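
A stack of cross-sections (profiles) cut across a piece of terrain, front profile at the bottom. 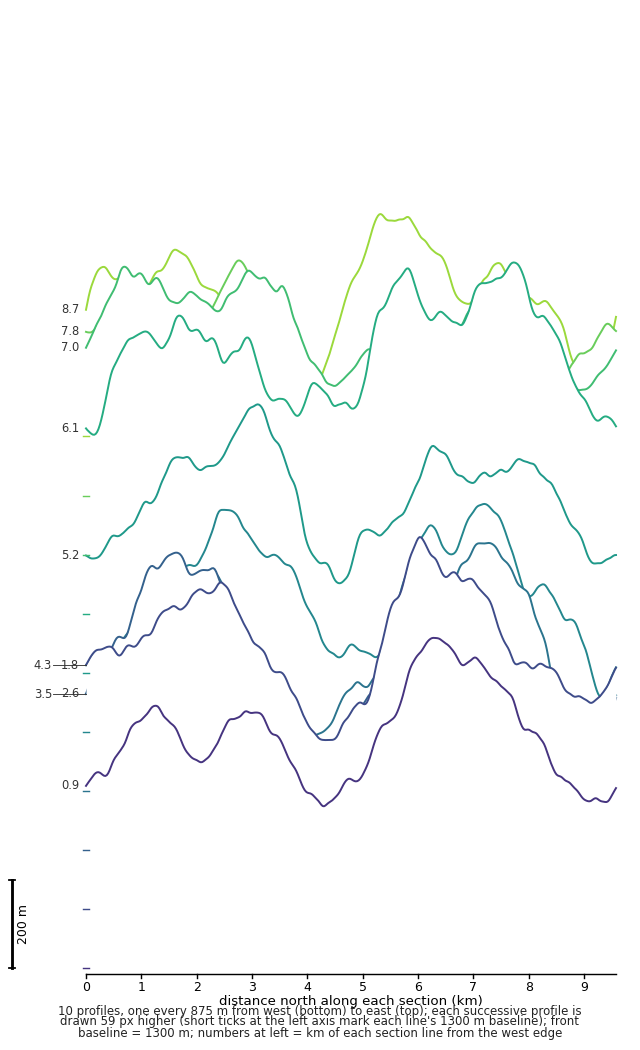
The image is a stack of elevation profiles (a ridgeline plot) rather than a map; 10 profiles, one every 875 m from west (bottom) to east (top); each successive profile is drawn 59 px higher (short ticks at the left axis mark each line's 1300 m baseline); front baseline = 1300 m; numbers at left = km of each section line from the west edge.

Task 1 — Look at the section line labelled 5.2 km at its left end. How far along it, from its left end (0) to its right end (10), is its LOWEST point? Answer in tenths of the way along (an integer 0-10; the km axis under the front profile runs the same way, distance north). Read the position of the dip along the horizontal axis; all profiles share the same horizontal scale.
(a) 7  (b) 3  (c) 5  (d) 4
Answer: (c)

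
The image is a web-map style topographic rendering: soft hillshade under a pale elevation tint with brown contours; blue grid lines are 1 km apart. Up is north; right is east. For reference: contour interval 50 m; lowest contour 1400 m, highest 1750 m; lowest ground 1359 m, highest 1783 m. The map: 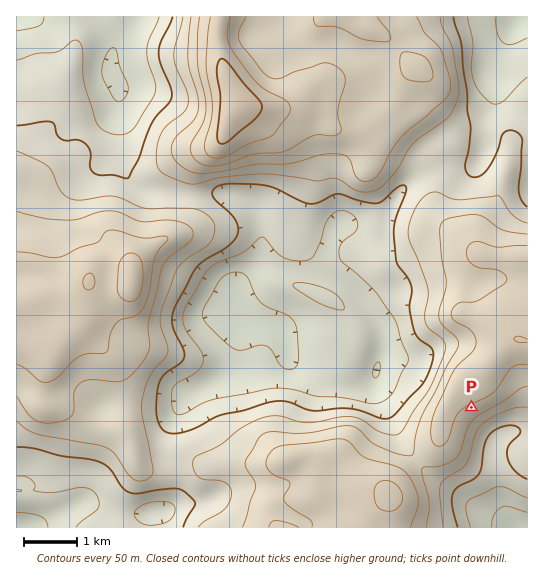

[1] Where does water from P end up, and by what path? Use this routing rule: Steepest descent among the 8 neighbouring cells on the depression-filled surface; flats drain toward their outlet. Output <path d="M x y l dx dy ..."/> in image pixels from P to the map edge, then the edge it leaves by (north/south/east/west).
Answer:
<path d="M471 407l26 26 0 8-4 8 0 14 1 2 0 26 7 15 9 12 5 9"/>
exit: south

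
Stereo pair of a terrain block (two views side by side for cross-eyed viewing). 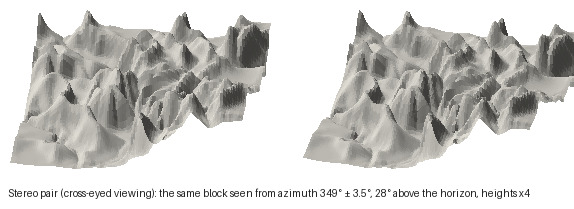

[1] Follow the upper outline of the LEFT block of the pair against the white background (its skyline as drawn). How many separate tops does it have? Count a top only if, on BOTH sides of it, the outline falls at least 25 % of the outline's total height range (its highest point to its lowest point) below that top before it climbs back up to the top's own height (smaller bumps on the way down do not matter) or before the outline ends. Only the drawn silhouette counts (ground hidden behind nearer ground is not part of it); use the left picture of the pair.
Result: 0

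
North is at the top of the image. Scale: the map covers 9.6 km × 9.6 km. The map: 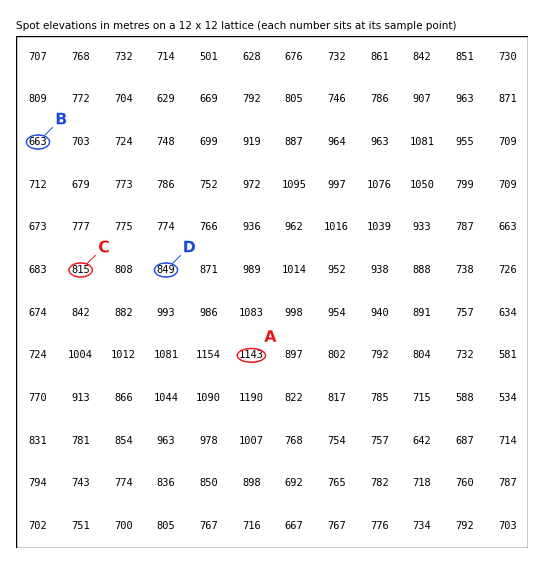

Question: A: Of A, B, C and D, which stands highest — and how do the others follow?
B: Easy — A D C B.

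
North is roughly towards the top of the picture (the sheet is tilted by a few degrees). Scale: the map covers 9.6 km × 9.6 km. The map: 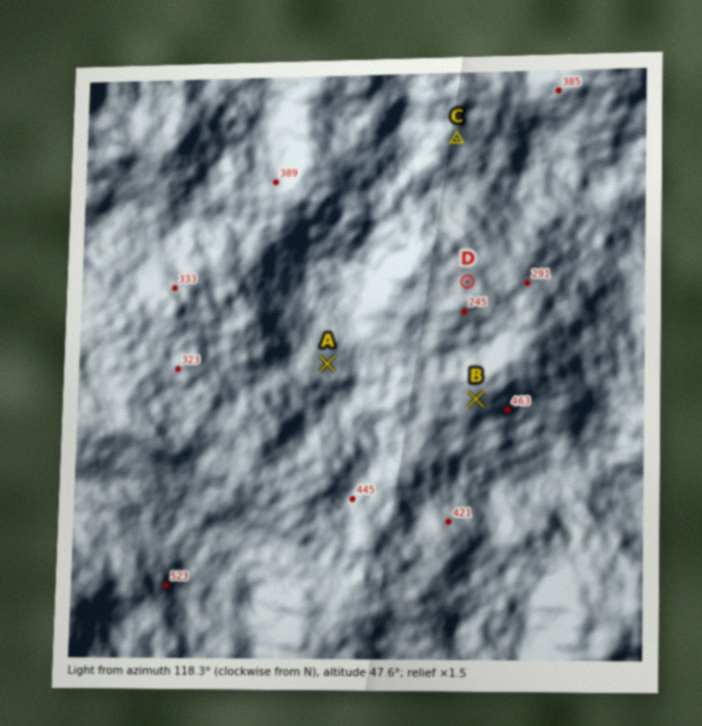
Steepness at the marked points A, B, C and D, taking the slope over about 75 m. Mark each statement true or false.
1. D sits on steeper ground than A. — false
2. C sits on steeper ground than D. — true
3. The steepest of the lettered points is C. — false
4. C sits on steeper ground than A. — true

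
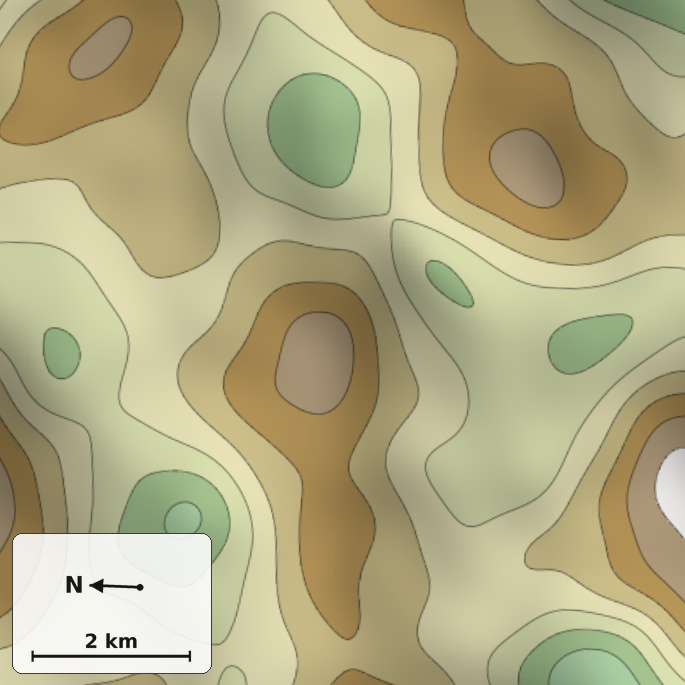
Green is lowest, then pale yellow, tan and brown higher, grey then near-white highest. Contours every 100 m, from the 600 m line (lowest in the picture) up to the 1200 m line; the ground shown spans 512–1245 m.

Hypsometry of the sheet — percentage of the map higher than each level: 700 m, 94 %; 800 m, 72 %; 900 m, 47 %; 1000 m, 22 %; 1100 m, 5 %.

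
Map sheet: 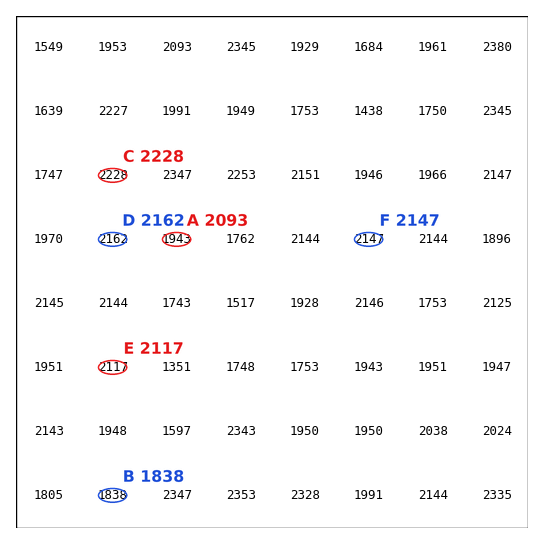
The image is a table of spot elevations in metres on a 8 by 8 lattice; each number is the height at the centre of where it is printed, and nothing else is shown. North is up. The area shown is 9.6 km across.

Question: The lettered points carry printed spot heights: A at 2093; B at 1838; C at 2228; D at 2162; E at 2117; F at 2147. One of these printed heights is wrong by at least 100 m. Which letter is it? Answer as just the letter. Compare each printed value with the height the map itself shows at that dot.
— A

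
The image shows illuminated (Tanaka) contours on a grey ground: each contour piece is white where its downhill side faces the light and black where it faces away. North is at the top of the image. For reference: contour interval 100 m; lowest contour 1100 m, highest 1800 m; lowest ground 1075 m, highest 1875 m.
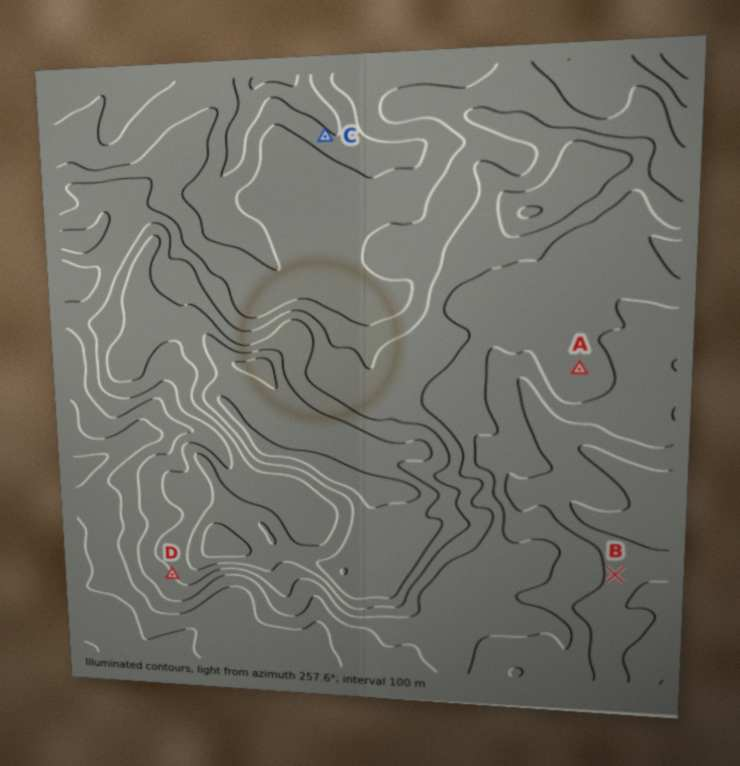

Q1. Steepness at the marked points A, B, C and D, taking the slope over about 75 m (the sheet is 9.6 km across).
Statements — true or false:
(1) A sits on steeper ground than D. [false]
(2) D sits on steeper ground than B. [true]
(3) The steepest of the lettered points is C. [true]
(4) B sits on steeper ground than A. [true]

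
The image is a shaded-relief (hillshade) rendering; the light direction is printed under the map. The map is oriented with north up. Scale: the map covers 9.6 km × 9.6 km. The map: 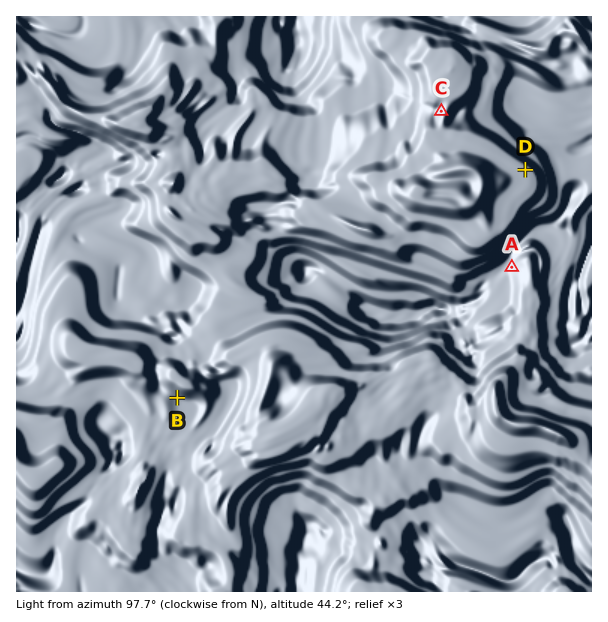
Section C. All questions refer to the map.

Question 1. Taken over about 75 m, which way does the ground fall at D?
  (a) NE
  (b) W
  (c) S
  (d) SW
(d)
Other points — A E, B N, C E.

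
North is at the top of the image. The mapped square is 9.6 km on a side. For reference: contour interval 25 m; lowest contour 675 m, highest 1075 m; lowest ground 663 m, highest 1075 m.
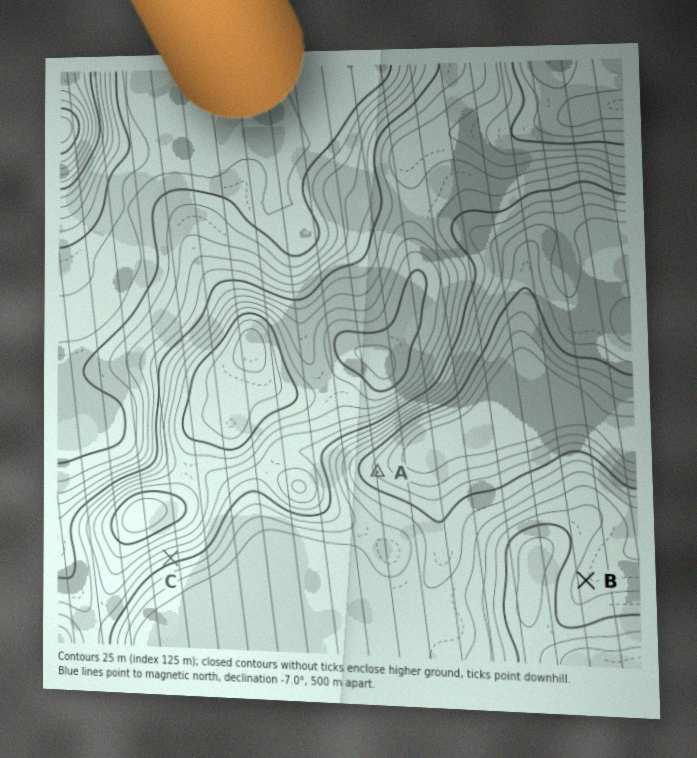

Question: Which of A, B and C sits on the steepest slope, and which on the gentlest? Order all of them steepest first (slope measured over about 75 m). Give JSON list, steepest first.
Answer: ["C", "A", "B"]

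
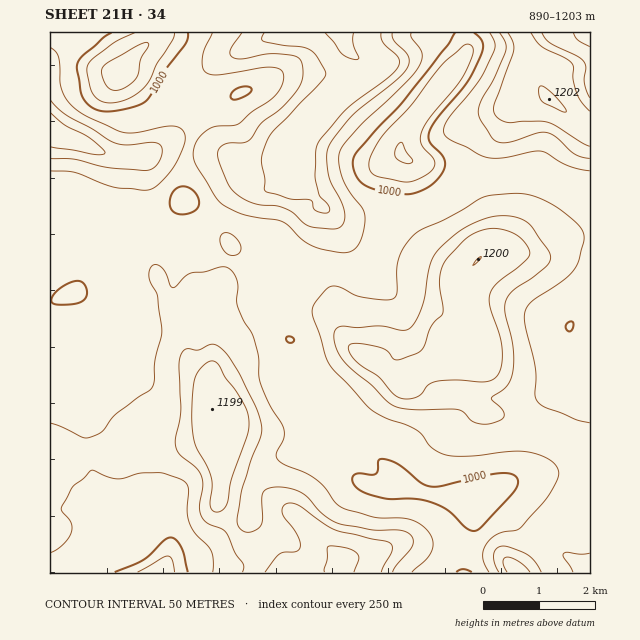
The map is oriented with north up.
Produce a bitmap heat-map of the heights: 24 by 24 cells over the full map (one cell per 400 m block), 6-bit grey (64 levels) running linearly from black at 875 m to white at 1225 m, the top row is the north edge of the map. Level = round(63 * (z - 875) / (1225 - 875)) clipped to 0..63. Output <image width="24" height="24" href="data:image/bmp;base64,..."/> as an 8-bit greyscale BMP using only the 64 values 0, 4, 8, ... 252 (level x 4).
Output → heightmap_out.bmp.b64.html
<image width="24" height="24" href="data:image/bmp;base64,Qk12BgAAAAAAADYEAAAoAAAAGAAAABgAAAABAAgAAAAAAEACAAATCwAAEwsAAAABAAAAAAAAAAAAAAEBAQACAgIAAwMDAAQEBAAFBQUABgYGAAcHBwAICAgACQkJAAoKCgALCwsADAwMAA0NDQAODg4ADw8PABAQEAAREREAEhISABMTEwAUFBQAFRUVABYWFgAXFxcAGBgYABkZGQAaGhoAGxsbABwcHAAdHR0AHh4eAB8fHwAgICAAISEhACIiIgAjIyMAJCQkACUlJQAmJiYAJycnACgoKAApKSkAKioqACsrKwAsLCwALS0tAC4uLgAvLy8AMDAwADExMQAyMjIAMzMzADQ0NAA1NTUANjY2ADc3NwA4ODgAOTk5ADo6OgA7OzsAPDw8AD09PQA+Pj4APz8/AEBAQABBQUEAQkJCAENDQwBEREQARUVFAEZGRgBHR0cASEhIAElJSQBKSkoAS0tLAExMTABNTU0ATk5OAE9PTwBQUFAAUVFRAFJSUgBTU1MAVFRUAFVVVQBWVlYAV1dXAFhYWABZWVkAWlpaAFtbWwBcXFwAXV1dAF5eXgBfX18AYGBgAGFhYQBiYmIAY2NjAGRkZABlZWUAZmZmAGdnZwBoaGgAaWlpAGpqagBra2sAbGxsAG1tbQBubm4Ab29vAHBwcABxcXEAcnJyAHNzcwB0dHQAdXV1AHZ2dgB3d3cAeHh4AHl5eQB6enoAe3t7AHx8fAB9fX0Afn5+AH9/fwCAgIAAgYGBAIKCggCDg4MAhISEAIWFhQCGhoYAh4eHAIiIiACJiYkAioqKAIuLiwCMjIwAjY2NAI6OjgCPj48AkJCQAJGRkQCSkpIAk5OTAJSUlACVlZUAlpaWAJeXlwCYmJgAmZmZAJqamgCbm5sAnJycAJ2dnQCenp4An5+fAKCgoAChoaEAoqKiAKOjowCkpKQApaWlAKampgCnp6cAqKioAKmpqQCqqqoAq6urAKysrACtra0Arq6uAK+vrwCwsLAAsbGxALKysgCzs7MAtLS0ALW1tQC2trYAt7e3ALi4uAC5ubkAurq6ALu7uwC8vLwAvb29AL6+vgC/v78AwMDAAMHBwQDCwsIAw8PDAMTExADFxcUAxsbGAMfHxwDIyMgAycnJAMrKygDLy8sAzMzMAM3NzQDOzs4Az8/PANDQ0ADR0dEA0tLSANPT0wDU1NQA1dXVANbW1gDX19cA2NjYANnZ2QDa2toA29vbANzc3ADd3d0A3t7eAN/f3wDg4OAA4eHhAOLi4gDj4+MA5OTkAOXl5QDm5uYA5+fnAOjo6ADp6ekA6urqAOvr6wDs7OwA7e3tAO7u7gDv7+8A8PDwAPHx8QDy8vIA8/PzAPT09AD19fUA9vb2APf39wD4+PgA+fn5APr6+gD7+/sA/Pz8AP39/QD+/v4A////AHx4dGREPGyEoLjU4Ozo2KSAdGiQxKSEfIB8eHhwXHyQpKi43ODQwLCMdGh8jIiEiIB8eHh4cJC4oKTIzJyIgHx0ZFRcdICIjIR8fHx4eJTMqKSwmHxsWFhYVFBMXHiAjIyAgICAhKDUtJSEfHBgWFRsdGxkZHSAjIyAgIiInMTkyJB8eHBoZHB8gISEhISIiIB8gISMnNDo1Jx8dHB4eHyElJygnJSMgHh8fICElNDkyIxsaHR8jKywqKSklIR8eGx4fHyAmMjUqHxsdHiMuNDMxMTAoIB0aGx4eHx8lLC4kHxsdIjAzMjM2ODYqIBoYHB4eHx8iJSUhHhgcJi0tKy80NjYoHhgXGBsdHh8hJCMgHh4fIyMjIyoyNjMlHhkXFxccHh8gIyIfHx0eICAfICczOTMpIh4bHRkcHh8fHyAfHhkcHx8fICUyOjgzLCQfHhsdHx8eHx8fHRwfISAfHyIqNTk2LiQgHx4fHx4aHB8fHyEpKyMfHh8hJy0sJyIfHR4fHx4WFiAmKy4xLiEcGhseHyEiIR8eHiAiIyMcHSUvMjczKBkQDA8ZHx4dHRsdKy0vLSwiICguMjg1JhgLBQkYHyAgHyEoNC8mISIhHyIkLTY3LSAUBw4eIigtKSw0KR4WFxkcHh0cIy03NisgEwkWIy40Njk2IBQHBxMdHh0YGyMvNjcvIRAJGSk3OjkuHxIFAwsZHyIjISMsNTk5Lx0NDiEzOjcsHxsRCQYQHCMrLzI1Ojo1KB8YEBwwNCghA=="/>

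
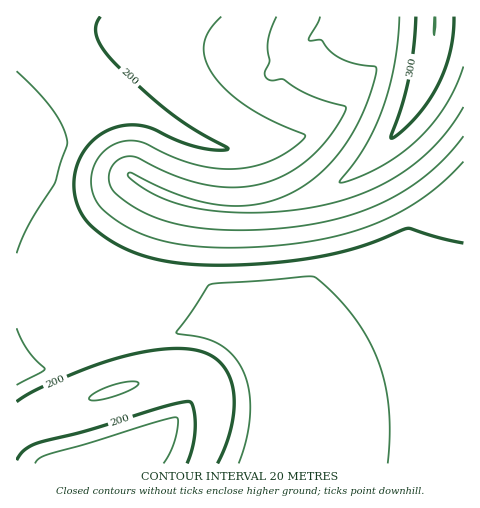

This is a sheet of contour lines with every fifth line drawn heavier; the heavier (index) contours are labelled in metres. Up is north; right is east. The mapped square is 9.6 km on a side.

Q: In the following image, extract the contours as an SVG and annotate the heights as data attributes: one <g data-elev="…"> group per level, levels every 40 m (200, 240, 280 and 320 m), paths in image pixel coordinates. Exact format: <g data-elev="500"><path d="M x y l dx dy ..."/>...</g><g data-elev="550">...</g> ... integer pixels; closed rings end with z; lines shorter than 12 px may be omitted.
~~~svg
<g data-elev="200"><path d="M218 463l8-17 5-20 3-19-1-16-3-14-7-12-9-8-13-6-15-2-19 0-22 3-25 5-32 11-39 16-20 9-12 9"/><path d="M17 460l8-10 13-7 49-12 79-25 22-5 3 2 2 4 2 19-2 19-6 18"/><path d="M100 17l-4 9 1 10 6 13 12 14 32 31 25 21 24 16 32 17-3 2-8 0-21-3-19-7-25-12-15-3-21 2-19 10-10 10-8 14-5 15 0 17 4 14 7 13 11 10 15 11 21 11 25 7 28 5 32 1 55-2 51-7 40-10 44-18 33 10 23 5"/></g><g data-elev="240"><path d="M276 17l-8 23 0 9 2 12-5 10 1 6 5 3 13-1 24 15 36 12 2 2-9 17-16 22-18 17-20 12-21 8-24 3-22-1-22-4-27-10-30-15-12 0-10 5-6 11 1 12 6 9 16 12 17 9 19 7 22 5 27 3 31 0 31-2 30-3 25-5 23-7 21-8 20-11 19-12 17-14 16-15 13-17"/></g><g data-elev="280"><path d="M399 17l-5 47-11 45-18 37-25 37 15-4 24-12 20-12 18-15 15-16 13-18 11-19 7-21"/></g><g data-elev="320"><path d="M434 17l0 18 1-18z"/></g>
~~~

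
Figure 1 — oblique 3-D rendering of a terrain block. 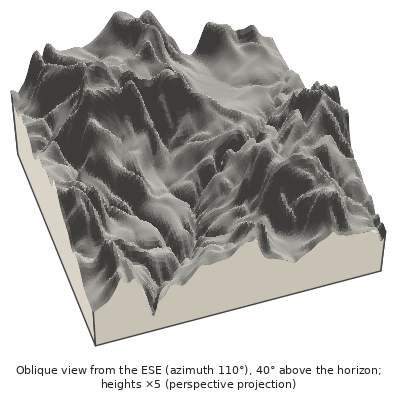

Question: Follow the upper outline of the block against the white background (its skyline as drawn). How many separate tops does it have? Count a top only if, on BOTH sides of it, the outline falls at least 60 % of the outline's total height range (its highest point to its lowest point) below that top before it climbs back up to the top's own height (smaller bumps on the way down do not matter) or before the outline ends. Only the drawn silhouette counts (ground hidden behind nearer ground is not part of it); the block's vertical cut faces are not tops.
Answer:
0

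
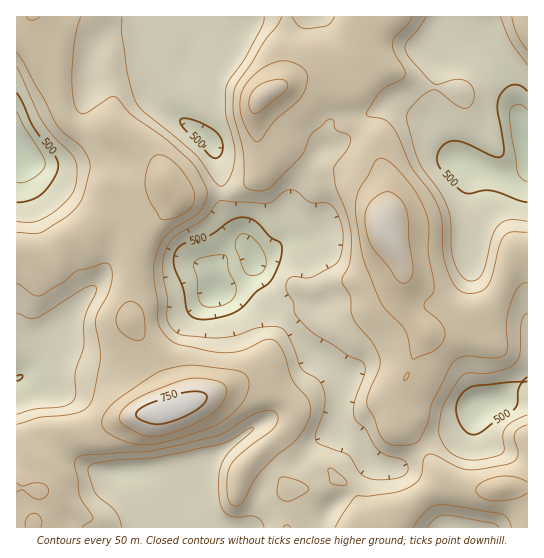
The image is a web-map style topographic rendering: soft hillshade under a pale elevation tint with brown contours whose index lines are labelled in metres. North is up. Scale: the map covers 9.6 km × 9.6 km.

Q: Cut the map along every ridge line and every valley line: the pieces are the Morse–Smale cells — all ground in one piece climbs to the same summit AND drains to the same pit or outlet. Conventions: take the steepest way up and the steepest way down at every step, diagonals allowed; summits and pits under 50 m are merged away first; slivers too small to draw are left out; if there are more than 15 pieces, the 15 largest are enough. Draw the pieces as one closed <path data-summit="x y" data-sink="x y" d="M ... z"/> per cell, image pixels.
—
<path data-summit="383 227" data-sink="215 290" d="M351 119l-16 2-6 4-5 20-17 25-16 32-4 32-3 5-15 13-14 6 0 7-6 9 0 8 19 24 25 23 14 18 8 9 15 8 14 14-7 40 0 13 22 12 12 21 26 4 24-19-20-26-4-10 3-24 11-20 6-20 11-15-23-29-2-43-7-15-13-20 4-14 0-32-8-23-3-16z"/><path data-summit="171 409" data-sink="215 290" d="M221 193l-43 3-2 6-36 36-5 12-4 44 0 27 26 38 18 49 60-23 20 0 8 3 12 5 14 12 4 8-2 12-34 29 17 14 5-4 19-3 23-22 16-12 7-49-14-14-16-9-21-26-25-23-17-21-2-11 6-9 0-7-7-13-20-24-5-12z"/><path data-summit="171 409" data-sink="18 378" d="M125 217l-20 2-19 14-20 7-11 12-8 3-13 0-7-4-11 0 1 237 20 3 3-2 4-24 15-32 34 0 29-14 21-6 18-1 14-5-18-48-26-38 0-27 4-44 5-12 12-13z"/><path data-summit="171 409" data-sink="122 473" d="M255 385l-20 0-10 3-54 21-28 4-25 7-25 13-34 0-16 36-2 14-6 24-2 20 216 1 4-9 6-26 8-18 6-8-16-13 20-15 16-20-1-10-9-10z"/><path data-summit="383 227" data-sink="527 142" d="M401 104l-12 0-18 9-19 6 24 23 3 16 8 23 0 32-4 14 13 20 7 15 2 43 22 28 26-14 21-3 19-12 8-14 11-35 16-5 0-83-13 6-12 2-17-4-27-11-7-6-16-23-13-12z"/><path data-summit="171 409" data-sink="18 146" d="M30 16l-14 1 0 233 11 1 7 4 13 0 8-3 11-12 20-7 23-16 16 0 22 7 7-1 22-21 1-4-18-35-18-19-28-16-14 3-17 0-9-4-6-6-7-18-7-40-2-5-13-9-6-8-3-8z"/><path data-summit="262 95" data-sink="215 290" d="M361 16l-74 1-6 66-22 16-4 11 1 24 7 21-2 16-7 9-12 8-21 6 2 15 5 12 20 24 6 12 15-5 15-13 3-5 4-32 16-32 16-23 6-22 6-4 17-3-4-35-9-10-11-6 25-10 7-7z"/><path data-summit="383 227" data-sink="479 403" d="M527 251l-15 4-11 35-8 14-19 12-21 3-24 13-12 17-6 20-11 20-3 26 4 8 21 25 9-7 31-13 11-11 6-14 18-3 18-15 13-6z"/><path data-summit="171 409" data-sink="211 143" d="M187 16l-94 1 15 25 3 11-2 17 4 28-1 27 3 4 26 15 14 14 22 38 44-3 0-15-8-32-8-10-22-17 0-9 5-20-1-33 8-22z"/><path data-summit="262 95" data-sink="211 143" d="M286 16l-98 1 7 18-8 22 1 33-5 20 0 9 22 17 8 10 7 24 2 23 7 0 13-5 12-8 7-9 2-16-7-21-1-24 4-11 6-6 12-5 6-9z"/><path data-summit="499 489" data-sink="215 290" d="M337 428l-16 11-23 22-19 3-4 3 13 20-1 41 95 0 13-15 30-20 19-10-22-35-25 20-18-1-10-5-10-19-18-8z"/><path data-summit="262 95" data-sink="527 142" d="M449 16l-88 1-1 33-7 7-25 10 11 6 9 10 5 36 18-6 18-9 12 0 22 15 21 22-9-19 0-32 5-31 6-8 21-10-14-10z"/><path data-summit="171 409" data-sink="527 142" d="M467 41l-13 4-13 10-6 35 0 32 2 8 14 21 7 8 37 14 15 2 9-3 9-6 0-27-7-14-9-35-13-23-18-18z"/><path data-summit="499 489" data-sink="479 403" d="M527 380l-12 5-18 15-18 3-6 14-11 11-25 11-14 8 22 36 22 6 30 0 10-2 21-1z"/><path data-summit="171 409" data-sink="215 290" d="M93 16l-62 0-2 6 0 11 4 10 5 6 8 4 7 10 10 50 10 14 9 4 17 0 14-4 0-29-4-28 2-17-3-11z"/>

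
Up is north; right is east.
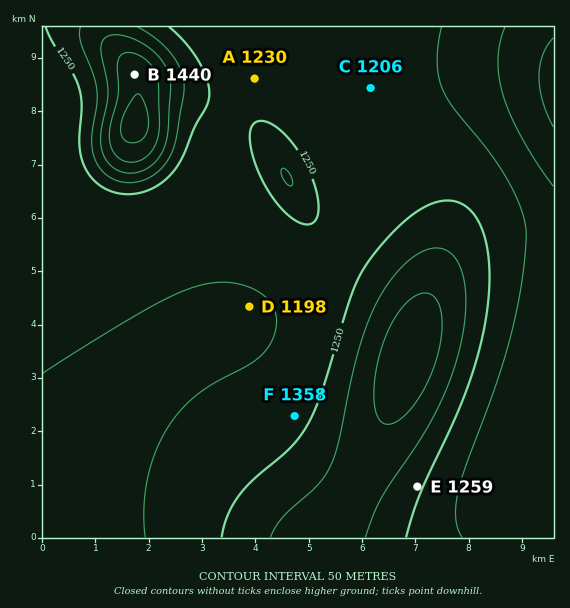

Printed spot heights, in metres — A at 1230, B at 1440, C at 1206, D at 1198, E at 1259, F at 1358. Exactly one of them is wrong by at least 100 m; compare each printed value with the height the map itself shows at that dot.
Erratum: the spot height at F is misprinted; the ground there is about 1233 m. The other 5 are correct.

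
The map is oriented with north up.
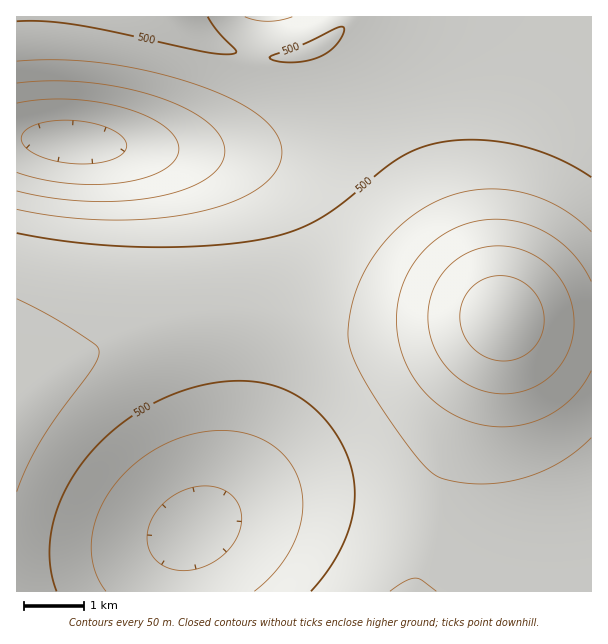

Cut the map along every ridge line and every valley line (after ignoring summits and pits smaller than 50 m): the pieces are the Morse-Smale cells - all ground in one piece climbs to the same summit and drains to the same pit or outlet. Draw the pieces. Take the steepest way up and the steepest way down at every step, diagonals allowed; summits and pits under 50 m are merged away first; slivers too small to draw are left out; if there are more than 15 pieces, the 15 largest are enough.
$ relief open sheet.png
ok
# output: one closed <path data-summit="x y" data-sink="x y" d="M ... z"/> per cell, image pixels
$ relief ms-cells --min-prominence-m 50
<path data-summit="503 318" data-sink="74 143" d="M591 16l-241 0-1 5-26 23-26 11-18 3-27-2-30-8-24-14-19-18-162 0-1 386 25-20 34-22 45-22 53-14 51-6 28 0 38 2 46 8 38 2 127-12-1 9-7 23-45 120-15 69-9 30-10 22 177 1z"/><path data-summit="503 318" data-sink="194 528" d="M501 318l-127 12-38-2-34-6-50-4-48 1-57 11-42 14-30 16-34 22-25 22 0 187 397 1 14-32 21-90 45-120 7-23z"/><path data-summit="503 318" data-sink="269 17" d="M348 16l-168 1 18 17 24 14 30 8 27 2 18-3 26-11 26-23z"/>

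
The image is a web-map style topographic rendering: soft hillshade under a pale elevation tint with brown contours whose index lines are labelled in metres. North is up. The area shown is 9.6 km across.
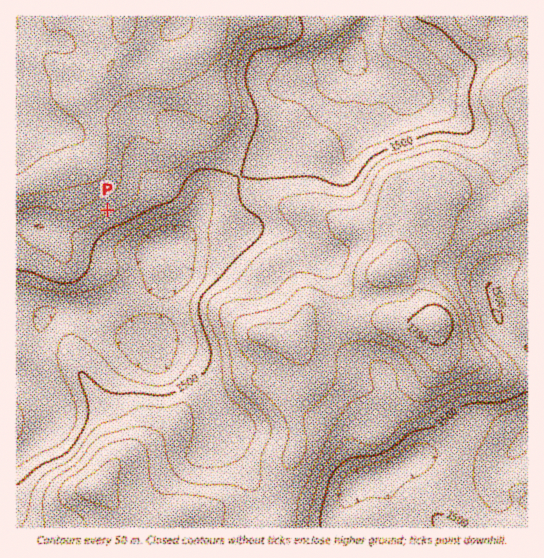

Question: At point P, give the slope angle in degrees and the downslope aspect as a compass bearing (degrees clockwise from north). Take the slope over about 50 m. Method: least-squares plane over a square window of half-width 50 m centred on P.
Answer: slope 9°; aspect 158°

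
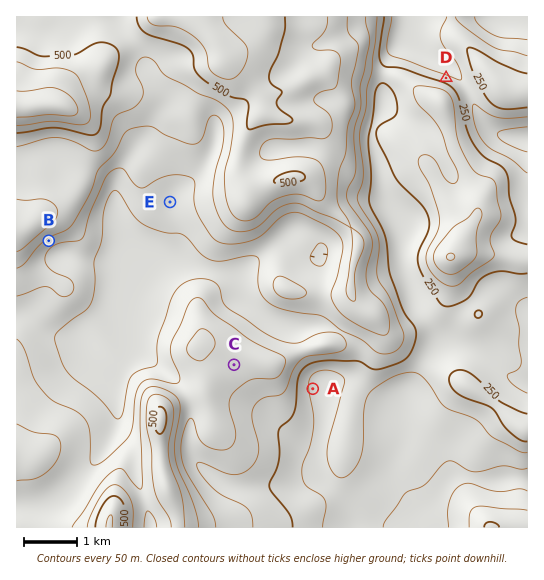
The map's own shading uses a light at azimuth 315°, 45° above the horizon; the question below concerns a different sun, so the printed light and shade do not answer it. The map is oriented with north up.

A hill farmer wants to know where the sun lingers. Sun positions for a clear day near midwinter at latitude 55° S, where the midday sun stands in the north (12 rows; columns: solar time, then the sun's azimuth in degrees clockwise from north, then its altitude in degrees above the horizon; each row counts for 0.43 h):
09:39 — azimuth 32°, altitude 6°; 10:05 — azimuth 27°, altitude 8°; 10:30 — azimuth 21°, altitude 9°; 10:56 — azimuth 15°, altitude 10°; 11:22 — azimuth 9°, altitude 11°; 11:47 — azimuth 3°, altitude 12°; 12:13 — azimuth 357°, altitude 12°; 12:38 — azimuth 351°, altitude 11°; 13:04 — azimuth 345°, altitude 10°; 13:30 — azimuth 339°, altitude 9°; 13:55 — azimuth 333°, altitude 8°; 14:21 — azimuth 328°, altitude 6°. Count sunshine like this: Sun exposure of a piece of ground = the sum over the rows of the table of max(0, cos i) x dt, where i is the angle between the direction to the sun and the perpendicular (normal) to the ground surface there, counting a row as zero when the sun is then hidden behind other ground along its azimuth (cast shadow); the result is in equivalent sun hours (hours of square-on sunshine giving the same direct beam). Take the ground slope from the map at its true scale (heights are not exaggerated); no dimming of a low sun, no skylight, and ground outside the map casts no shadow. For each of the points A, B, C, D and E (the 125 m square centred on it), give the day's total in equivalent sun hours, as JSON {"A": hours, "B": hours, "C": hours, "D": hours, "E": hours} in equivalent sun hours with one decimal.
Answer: {"A": 0.4, "B": 0.0, "C": 0.7, "D": 2.1, "E": 0.7}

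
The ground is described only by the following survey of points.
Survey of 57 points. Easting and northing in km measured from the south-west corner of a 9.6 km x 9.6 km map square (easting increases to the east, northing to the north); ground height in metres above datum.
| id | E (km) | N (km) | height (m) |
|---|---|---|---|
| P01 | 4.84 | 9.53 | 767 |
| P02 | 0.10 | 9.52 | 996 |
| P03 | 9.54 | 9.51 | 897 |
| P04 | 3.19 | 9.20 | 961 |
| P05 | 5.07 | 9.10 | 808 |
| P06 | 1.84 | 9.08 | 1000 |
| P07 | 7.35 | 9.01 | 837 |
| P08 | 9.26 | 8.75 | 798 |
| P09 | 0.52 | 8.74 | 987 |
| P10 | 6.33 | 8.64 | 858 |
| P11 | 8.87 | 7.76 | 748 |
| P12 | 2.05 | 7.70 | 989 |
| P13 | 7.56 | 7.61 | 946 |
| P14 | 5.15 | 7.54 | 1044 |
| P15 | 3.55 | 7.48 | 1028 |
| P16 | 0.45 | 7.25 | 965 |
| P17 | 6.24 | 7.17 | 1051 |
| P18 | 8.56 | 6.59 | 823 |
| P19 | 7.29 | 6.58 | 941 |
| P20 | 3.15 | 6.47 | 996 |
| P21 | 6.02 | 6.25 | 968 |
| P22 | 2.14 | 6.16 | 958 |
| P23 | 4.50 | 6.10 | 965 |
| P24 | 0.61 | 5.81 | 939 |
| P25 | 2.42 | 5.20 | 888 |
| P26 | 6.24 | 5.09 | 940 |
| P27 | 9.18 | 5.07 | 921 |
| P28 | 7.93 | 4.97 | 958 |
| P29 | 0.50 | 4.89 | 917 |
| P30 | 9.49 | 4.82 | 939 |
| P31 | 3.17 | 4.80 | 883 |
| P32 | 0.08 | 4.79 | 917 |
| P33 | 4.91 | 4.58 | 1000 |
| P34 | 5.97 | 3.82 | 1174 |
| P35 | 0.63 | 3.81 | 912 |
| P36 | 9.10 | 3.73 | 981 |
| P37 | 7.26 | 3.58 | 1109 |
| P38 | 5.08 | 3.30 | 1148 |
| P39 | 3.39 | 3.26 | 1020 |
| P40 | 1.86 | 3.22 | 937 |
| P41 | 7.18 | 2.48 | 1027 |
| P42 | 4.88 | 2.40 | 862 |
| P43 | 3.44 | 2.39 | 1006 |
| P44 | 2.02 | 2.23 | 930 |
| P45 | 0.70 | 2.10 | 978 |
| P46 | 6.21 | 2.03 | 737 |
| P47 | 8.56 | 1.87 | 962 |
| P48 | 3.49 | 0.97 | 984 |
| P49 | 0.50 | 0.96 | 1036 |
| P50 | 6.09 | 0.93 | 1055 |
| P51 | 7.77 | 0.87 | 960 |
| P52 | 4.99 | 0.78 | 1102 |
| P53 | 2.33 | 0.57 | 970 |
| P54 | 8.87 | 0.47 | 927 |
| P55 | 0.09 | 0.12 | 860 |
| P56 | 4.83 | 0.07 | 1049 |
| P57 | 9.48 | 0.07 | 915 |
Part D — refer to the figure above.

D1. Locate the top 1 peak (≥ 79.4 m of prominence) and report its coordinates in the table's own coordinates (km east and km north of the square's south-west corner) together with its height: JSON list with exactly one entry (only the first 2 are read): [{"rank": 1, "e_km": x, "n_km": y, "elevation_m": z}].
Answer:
[{"rank": 1, "e_km": 5.89, "n_km": 3.66, "elevation_m": 1177}]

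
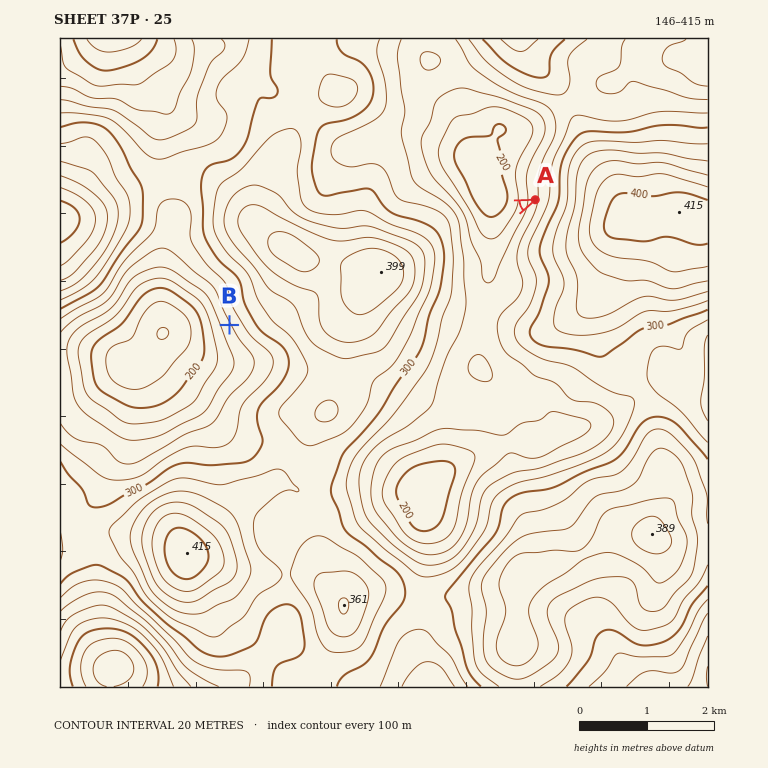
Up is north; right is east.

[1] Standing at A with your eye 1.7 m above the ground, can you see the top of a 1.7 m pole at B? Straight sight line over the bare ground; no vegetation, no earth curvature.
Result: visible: false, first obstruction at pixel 461 230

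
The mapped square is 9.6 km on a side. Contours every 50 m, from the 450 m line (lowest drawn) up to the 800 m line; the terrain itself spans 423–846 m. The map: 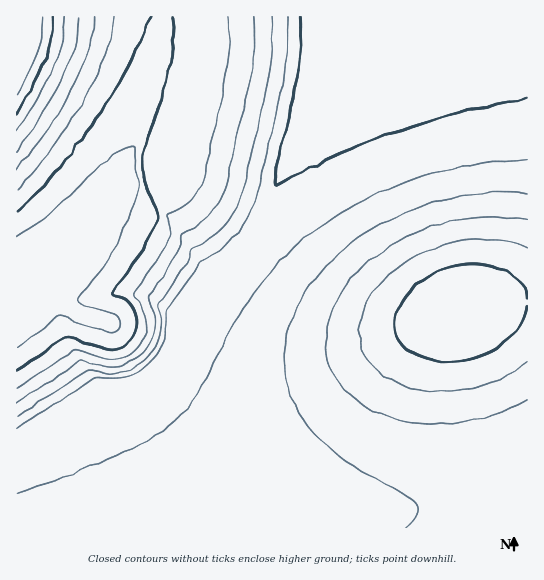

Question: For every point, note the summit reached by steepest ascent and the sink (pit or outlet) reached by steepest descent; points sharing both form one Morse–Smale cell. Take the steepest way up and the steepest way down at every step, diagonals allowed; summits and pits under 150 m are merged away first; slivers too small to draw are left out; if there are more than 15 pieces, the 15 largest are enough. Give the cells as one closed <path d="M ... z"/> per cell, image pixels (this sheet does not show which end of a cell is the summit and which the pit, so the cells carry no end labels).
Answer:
<path d="M527 16l-210 1-4 44-8 36-33 104-9 18-12 18-18 18-28 18-30 41 0 12-4 17-7 14-14 15-23 12-16 3-13-2-82 52 1 91 511-1z"/><path d="M317 16l-152 1 2 20-6 34-12 38-25 61-24 39-25 33-24 23-35 26 1 145 81-51 13 2 16-3 23-12 14-15 7-14 4-17 0-12 30-41 28-18 22-24 17-30 31-95 10-45z"/><path d="M165 16l-149 1 1 274 34-26 24-23 25-33 24-39 25-61 12-38 6-34z"/>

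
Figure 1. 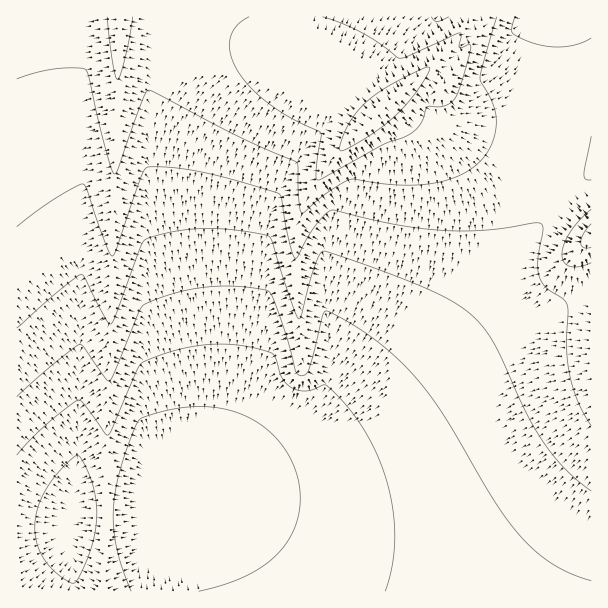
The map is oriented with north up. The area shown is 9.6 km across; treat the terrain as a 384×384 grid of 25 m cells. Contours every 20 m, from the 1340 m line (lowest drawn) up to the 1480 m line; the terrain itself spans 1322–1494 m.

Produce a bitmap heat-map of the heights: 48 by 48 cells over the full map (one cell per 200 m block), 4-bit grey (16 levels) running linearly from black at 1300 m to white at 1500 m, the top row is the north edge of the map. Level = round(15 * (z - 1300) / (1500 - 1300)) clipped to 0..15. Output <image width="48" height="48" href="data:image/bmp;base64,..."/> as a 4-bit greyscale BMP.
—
<image width="48" height="48" href="data:image/bmp;base64,Qk32BAAAAAAAAHYAAAAoAAAAMAAAADAAAAABAAQAAAAAAIAEAAATCwAAEwsAABAAAAAAAAAAAAAAABEREQAiIiIAMzMzAERERABVVVUAZmZmAHd3dwCIiIgAmZmZAKqqqgC7u7sAzMzMAN3d3QDu7u4A////AEQzM0RDMzMzMzMzNEREREVVVVVVZmZmZkMzM0QzIjMzMzMzM0REREVVVVVWZmZmZkMzMzQyIiIiMzMzMzREREVVVVVWZmZmZjMzIzQyIiIiIjMzMzNERERVVVVmZmZmZjMzIjMyIiIiIiMzMzNERERVVVVmZmZmZzMyIjMyIiIiIiIzMzNERERVVVVmZmZmdzMyIjMyIiIiIiIzMzNEREVVVVZmZmZ3dzMzIjMyIiIiIiIjMzNEREVVVVZmZmd3d0MzIzMyIiIiIiIjMzNEREVVVWZmZnd3d0QzMzQyIiIiIiIzMzNEREVVVWZmZnd3eEQzMzQyIiIiIiIzMzNERFVVVmZmZ3d3iERDM0QzIiIiIiMzMzRERFVVVmZmd3d4iFREM0RDIiIiIjMzMzRERFVVZmZmd3eIiVVEREVDMzMzMzMzM0RERVVVZmZnd3iIiVVUREVEMzMzMzMzNEREVVVWZmZ3d3iImWVVRFVUMzMzMzMzREREVVVWZmZ3d4iImWZVVVZURDMzMzNERERFVVVmZmd3d4iJmWZlVVZVREREREREVVVVVVZmZnd3eIiJmXZmVWZlREREREREVmVVVWZmZnd3eIiJmndmZmdlVEREREREVmVVVmZmZ3d3iIiZmnd2Zmd2VVVUREVVZ2ZVZmZmd3d3iIiZmnd3Znd2VVVVVVVVZ3ZmZmZnd3d4iIiZmod3d3d2ZVVVVVVVZ3ZmZmd3d3d4iIiZmYh3d3h3ZmZVVVVWeHZmZ3d3d3iIiIiZmYiHd3iHZmZmZmZmeHZmd3d3d4iIiImZmYiId4iHdmZmZmZmiHd3d3d3iIiIiJmZmYiIiIiId3ZmZmZniId3d3iIiIiIiJmaqoiIiImYd3d3d3d3iYd3iIiIiIiIiZmqu5mIiImYd3d3d3d3mYiIiIiIiJmZmZmqvJmYiJmYh3d3d3d4mZiIiImZmZmZmZmavJmZiJmZiIiIiIiImpmJmZmZmZmZmZmarJmZmZqpiIiIiIiImqmZmZmZmZmZmZmZq5mZmZqpiIiIiIiZmrqZqqqqqqqqmZmZmpmZmZqpmYiJmZmZmruqqqqqqqqqqpmZmamZmZqqmZmZmZmaq8y7u7u7u6qqqqmZmaqZmaq6mZmZmaqqq7zcu7u7u7uqqqqZmaqqmaq6mZmaqqqqu7zdzMzLu7u6qqqZmaqqqqu6qqqqqqq7u8ze7czMy7u7qqqZmaqqqqu7qqqqq7u7zMze7t3MzLu7qqqpmaqqqqu7qqqqu7u8zMzd7u3czLu7qqqpmaqqqqvLqqq7u7zMzN3d3u7dzMu7qqqpmaqqqrvLuru7u8zMzd3d3e7t3cu6qqqZmaqqqrvLu7u7vMzM3d3d3d3u3dy6qqqZmbu6qrzMu7u7zMzN3d3d3c3d3dy6qqmZmbu7u7zMu7u8zMzN3d3d3MzN3cy6qZmZmbu7u7zMu7u8zMzM3d3czMzMzMy6mZmZmbu7u7zMu7vMzMzMzMzMzMy7u8y7qZmZmbu7u7zMy7vMzMzMzMzMzLu7u7u7qZmZmQ=="/>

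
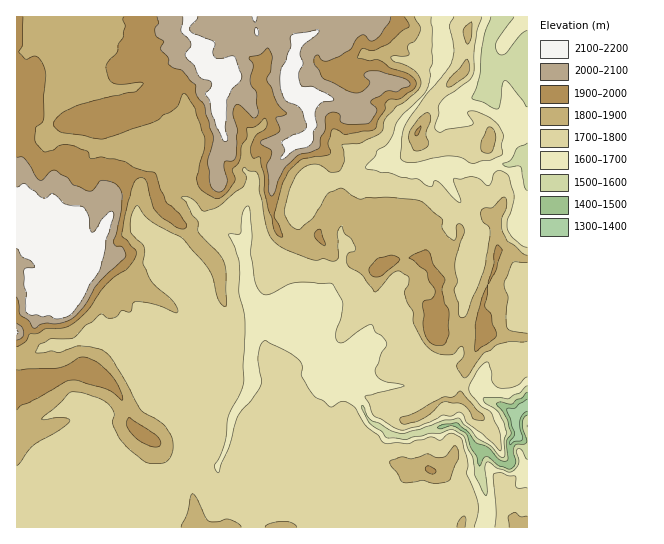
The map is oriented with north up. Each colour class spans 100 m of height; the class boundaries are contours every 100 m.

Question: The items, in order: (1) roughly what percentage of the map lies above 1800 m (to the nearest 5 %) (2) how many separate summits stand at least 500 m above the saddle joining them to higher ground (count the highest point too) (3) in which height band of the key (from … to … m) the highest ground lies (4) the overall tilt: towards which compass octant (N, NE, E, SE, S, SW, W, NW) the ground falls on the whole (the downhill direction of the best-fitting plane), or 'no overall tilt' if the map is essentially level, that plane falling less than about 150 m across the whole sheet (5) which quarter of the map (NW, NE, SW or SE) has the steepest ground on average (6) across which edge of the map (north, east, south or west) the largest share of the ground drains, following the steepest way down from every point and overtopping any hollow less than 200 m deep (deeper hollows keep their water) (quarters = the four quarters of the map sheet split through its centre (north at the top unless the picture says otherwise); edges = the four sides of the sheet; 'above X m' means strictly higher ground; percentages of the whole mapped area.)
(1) About 45 % of the map lies above 1800 m.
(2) Counting only tops that stand 500 m proud, the map has 1 summit.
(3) Between 2100 and 2200 m: that is the band holding the highest ground.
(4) On the whole the ground falls towards the south-east.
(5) The steepest ground, on average, is in the north-east quarter.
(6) Most of the ground drains across the eastern edge.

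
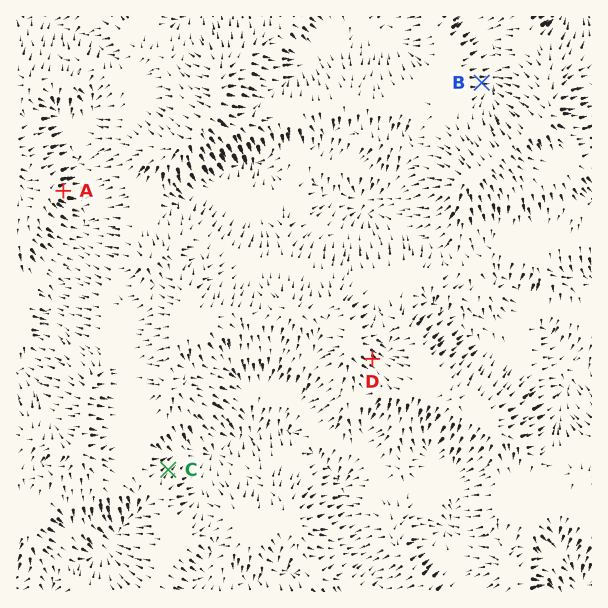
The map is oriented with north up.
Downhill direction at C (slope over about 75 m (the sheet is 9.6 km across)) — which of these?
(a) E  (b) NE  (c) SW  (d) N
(b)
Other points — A E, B E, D SE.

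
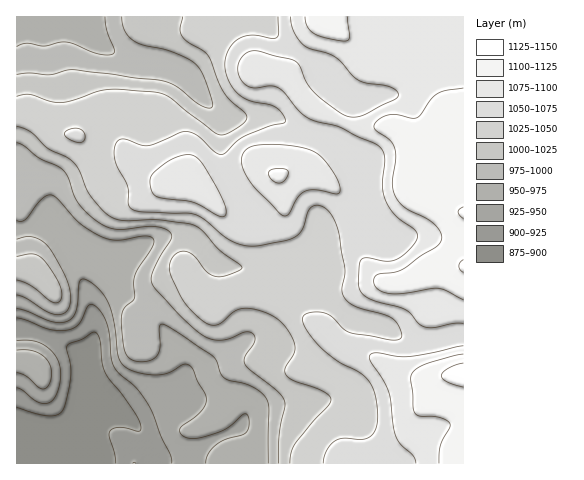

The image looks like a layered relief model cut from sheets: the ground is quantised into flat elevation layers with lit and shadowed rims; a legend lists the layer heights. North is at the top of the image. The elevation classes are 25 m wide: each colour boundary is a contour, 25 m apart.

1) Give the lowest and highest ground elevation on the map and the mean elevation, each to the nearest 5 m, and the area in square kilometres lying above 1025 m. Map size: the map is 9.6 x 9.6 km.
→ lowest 875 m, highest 1135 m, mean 1025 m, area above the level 54.9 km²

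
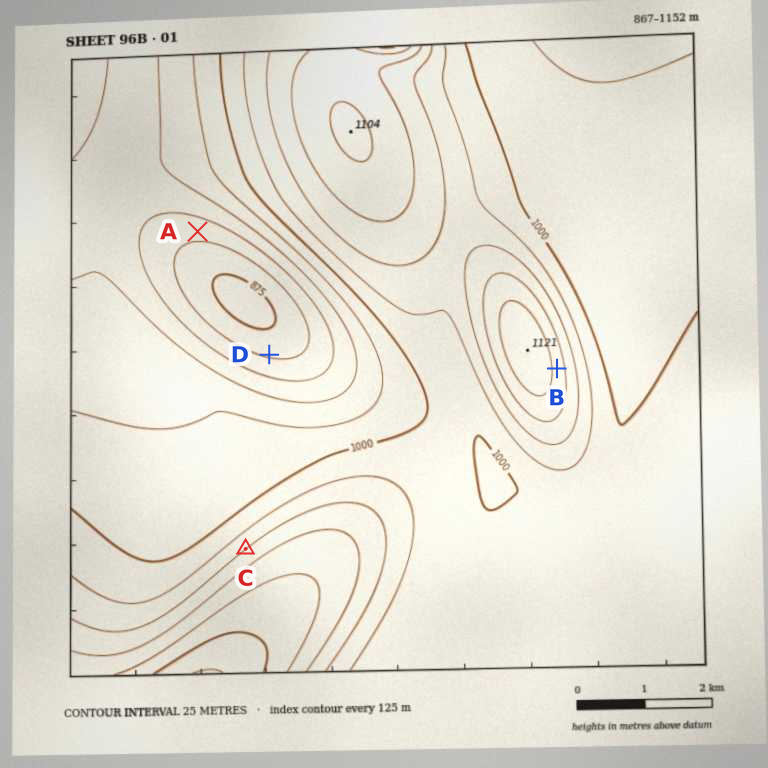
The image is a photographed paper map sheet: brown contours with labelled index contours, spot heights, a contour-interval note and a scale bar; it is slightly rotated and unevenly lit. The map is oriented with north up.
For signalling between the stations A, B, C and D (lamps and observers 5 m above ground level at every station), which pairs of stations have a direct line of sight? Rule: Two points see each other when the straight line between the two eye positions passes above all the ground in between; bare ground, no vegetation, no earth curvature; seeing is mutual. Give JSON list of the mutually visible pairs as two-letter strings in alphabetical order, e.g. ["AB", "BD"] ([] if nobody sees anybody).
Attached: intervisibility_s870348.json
["AC", "AD"]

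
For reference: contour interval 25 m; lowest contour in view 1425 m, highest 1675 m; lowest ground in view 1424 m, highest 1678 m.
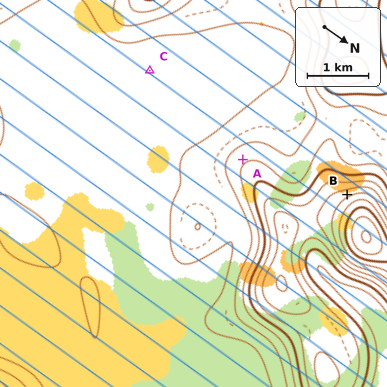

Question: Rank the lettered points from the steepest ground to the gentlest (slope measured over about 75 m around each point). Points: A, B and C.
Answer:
B A C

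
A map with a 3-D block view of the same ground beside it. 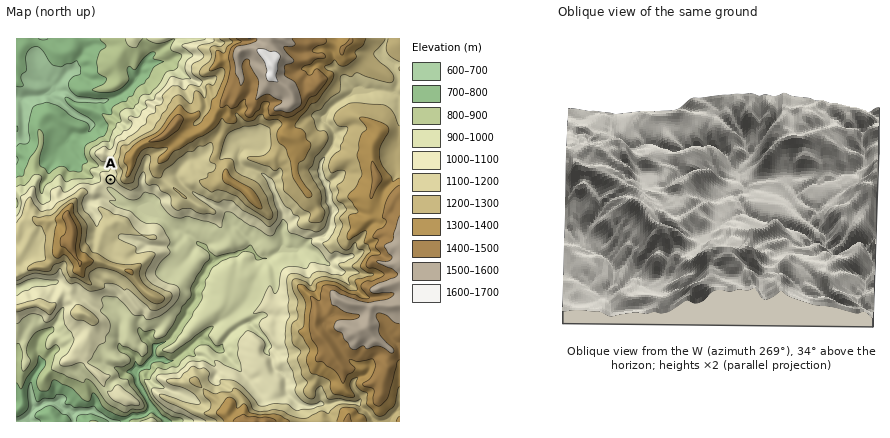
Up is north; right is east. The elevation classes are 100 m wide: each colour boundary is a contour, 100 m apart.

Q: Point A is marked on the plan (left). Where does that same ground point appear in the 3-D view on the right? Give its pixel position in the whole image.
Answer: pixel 678 251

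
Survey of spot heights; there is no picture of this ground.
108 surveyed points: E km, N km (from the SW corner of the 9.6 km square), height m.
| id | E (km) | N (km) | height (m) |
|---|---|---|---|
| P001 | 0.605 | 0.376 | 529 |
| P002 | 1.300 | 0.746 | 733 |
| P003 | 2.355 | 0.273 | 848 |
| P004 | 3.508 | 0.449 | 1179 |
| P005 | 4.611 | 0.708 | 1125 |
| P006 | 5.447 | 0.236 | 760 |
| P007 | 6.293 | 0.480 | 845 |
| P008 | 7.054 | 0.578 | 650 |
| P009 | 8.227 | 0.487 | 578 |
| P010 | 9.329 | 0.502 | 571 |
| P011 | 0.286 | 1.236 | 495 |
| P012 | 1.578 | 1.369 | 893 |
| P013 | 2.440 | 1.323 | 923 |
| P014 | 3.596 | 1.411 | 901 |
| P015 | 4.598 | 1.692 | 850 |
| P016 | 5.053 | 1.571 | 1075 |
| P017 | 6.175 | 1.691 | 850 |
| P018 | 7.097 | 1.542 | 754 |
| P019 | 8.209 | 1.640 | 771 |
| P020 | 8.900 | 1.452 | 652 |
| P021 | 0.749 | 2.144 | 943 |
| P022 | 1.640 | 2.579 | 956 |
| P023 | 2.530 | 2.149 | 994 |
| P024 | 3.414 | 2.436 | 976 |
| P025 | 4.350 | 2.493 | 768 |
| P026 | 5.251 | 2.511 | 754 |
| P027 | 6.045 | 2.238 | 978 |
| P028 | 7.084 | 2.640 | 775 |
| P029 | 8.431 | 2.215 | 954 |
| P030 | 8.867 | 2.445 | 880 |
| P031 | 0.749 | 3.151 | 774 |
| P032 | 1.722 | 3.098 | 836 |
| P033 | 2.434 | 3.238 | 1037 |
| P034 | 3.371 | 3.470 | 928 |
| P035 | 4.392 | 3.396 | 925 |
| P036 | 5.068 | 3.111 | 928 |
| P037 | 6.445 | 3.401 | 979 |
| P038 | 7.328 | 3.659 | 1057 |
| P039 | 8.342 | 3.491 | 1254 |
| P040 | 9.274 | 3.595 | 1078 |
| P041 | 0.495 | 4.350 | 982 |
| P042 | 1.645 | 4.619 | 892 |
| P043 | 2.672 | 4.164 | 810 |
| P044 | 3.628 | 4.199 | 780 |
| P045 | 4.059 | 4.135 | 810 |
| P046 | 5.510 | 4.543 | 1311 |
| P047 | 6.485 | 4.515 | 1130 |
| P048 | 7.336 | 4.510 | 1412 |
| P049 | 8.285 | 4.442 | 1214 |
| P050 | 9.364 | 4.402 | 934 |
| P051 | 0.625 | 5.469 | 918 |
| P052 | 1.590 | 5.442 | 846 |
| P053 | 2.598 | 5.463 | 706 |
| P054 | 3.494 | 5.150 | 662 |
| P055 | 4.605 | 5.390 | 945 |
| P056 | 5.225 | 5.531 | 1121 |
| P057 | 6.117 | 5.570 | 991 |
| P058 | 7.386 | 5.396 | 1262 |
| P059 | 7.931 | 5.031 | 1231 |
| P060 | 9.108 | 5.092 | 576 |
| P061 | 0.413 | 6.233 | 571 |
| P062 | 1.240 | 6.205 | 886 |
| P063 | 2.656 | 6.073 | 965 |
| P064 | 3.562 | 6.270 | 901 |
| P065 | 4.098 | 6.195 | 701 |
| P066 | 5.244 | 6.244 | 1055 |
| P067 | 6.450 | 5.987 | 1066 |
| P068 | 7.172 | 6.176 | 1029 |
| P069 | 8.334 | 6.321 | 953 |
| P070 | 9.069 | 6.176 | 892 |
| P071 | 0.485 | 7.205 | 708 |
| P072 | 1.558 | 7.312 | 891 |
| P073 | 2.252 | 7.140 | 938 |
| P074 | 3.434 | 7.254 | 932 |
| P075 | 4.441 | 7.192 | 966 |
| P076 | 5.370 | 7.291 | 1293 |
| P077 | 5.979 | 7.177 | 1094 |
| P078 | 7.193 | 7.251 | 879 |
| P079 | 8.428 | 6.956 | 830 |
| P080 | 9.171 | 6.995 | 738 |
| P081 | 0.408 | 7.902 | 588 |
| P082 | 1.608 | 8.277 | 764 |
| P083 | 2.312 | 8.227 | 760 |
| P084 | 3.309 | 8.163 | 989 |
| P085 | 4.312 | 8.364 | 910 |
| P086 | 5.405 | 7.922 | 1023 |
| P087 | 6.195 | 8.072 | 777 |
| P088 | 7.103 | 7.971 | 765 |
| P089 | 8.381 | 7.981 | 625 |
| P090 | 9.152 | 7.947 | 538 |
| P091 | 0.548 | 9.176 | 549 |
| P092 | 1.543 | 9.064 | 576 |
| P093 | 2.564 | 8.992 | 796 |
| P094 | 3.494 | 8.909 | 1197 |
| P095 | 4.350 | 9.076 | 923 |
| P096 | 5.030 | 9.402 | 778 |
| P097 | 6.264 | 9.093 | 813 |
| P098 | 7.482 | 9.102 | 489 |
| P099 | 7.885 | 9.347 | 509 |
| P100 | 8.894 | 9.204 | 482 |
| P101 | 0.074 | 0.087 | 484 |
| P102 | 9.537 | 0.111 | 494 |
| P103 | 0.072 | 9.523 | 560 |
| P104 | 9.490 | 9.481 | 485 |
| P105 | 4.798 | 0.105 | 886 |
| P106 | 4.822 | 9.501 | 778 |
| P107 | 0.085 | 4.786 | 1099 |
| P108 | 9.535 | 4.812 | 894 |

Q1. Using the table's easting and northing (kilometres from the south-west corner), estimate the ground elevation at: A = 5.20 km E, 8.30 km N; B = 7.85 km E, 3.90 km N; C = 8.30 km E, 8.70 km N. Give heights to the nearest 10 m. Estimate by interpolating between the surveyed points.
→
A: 1070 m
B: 1250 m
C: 480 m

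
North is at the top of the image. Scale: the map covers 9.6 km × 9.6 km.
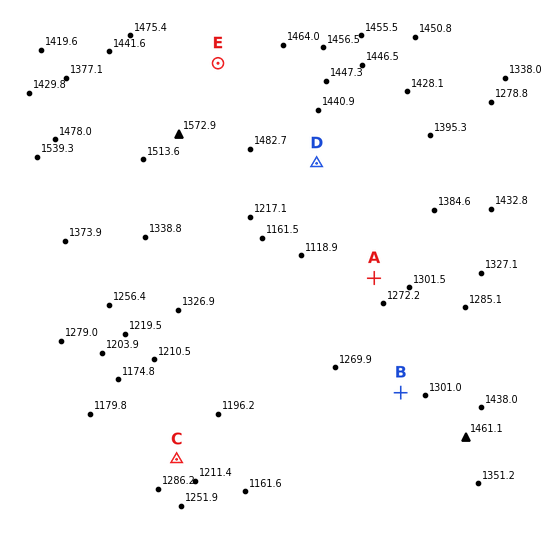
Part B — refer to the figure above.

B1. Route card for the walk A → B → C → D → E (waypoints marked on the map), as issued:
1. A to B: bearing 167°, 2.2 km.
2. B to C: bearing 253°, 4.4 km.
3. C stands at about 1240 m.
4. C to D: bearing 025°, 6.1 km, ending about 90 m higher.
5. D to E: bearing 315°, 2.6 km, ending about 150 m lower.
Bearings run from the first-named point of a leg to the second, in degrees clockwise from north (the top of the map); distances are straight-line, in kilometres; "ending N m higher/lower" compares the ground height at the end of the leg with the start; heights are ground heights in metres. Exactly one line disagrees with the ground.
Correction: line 5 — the sense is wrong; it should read higher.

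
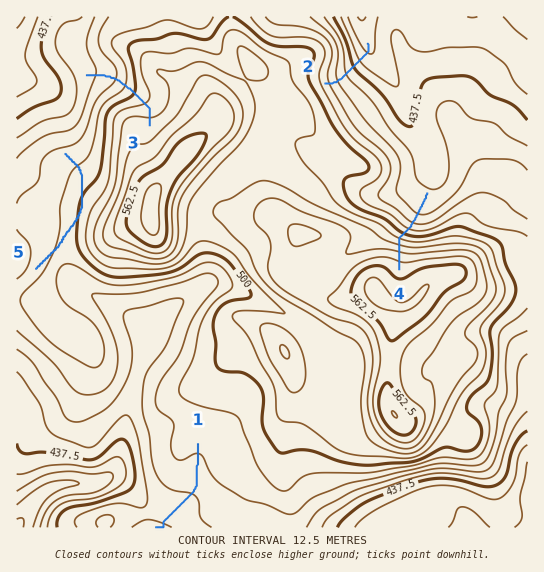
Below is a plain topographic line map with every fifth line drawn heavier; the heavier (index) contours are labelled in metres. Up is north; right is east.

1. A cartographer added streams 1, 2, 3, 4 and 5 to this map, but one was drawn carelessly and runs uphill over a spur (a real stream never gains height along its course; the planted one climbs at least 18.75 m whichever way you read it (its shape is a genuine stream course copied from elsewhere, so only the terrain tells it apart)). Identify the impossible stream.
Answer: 5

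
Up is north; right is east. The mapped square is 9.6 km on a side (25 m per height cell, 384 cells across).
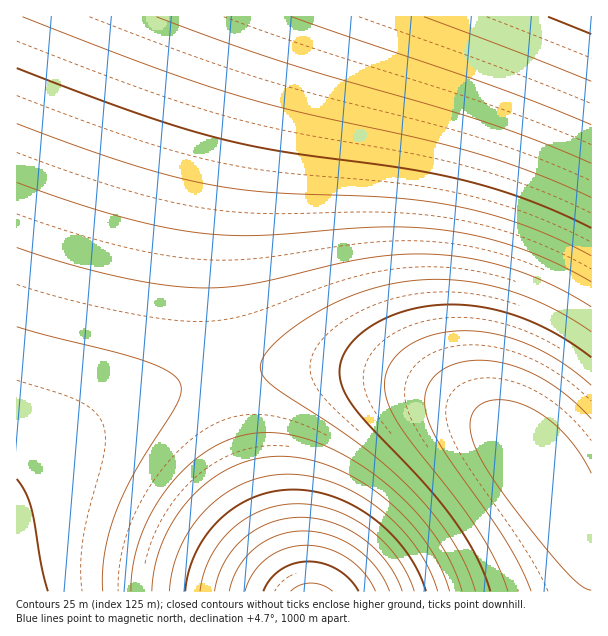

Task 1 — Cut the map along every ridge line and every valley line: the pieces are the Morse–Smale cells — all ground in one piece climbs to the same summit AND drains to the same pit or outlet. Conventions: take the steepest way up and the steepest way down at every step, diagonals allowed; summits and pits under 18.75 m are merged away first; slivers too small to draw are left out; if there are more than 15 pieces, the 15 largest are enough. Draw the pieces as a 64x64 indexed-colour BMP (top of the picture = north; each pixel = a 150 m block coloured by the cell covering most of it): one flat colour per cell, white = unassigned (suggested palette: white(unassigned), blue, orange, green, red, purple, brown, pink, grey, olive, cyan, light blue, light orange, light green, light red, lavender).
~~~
<image width="64" height="64" href="data:image/bmp;base64,Qk12CAAAAAAAAHYAAAAoAAAAQAAAAEAAAAABAAQAAAAAAAAIAAATCwAAEwsAABAAAAAAAAAA////ALR3HwAOf/8ALKAsACgn1gC9Z5QAS1aMAMJ34wB/f38AIr28AM++FwDox64AeLv/AIrfmACWmP8A1bDFAEREREREREREREREREREREMzMzMzMzMzMzMzMzMzMzMzREREREREREREREREREREQzMzMzMzMzMzMzMzMzMzMzNEREREREREREREREREREQzMzMzMzMzMzMzMzMzMzMzM0RERERERERERERERERERDMzMzMzMzMzMzMzMzMzMzMzRERERERERERERERERERDMzMzMzMzMzMzMzMzMzMzMzNEREREREREREREREREREMzMzMzMzMzMzMzMzMzMzMzM0REREREREREREREREREMzMzMzMzMzMzMzMzMzMzMzMzREREREREREREREREREQzMzMzMzMzMzMzMzMzMzMzMzNERERERERERERERERERDMzMzMzMzMzMzMzMzMzMzMzEURERERERERERERERERDMzMzMzMzMzMzMzMzMzMzMzERREREREREREREREREREMzMzMzMzMzMzMzMzMzMzMzERFEREREREREREREREREQzMzMzMzMzMzMzMzMzMzMzEREUREREREREREREREREQzMzMzMzMzMzMzMzMzMzMzMRERIkRERERERERERERERDMzMzMzMzMzMzMzMzMzMzMREREiJEREREREREREREREMzMzMzMzMzMzMzMzMzMzMRERESIiREREREREREREREMzMzMzMzMzMzMzMzMzMzMRERERIiIkREREREREREREQzMzMzMzMzMzMzMzMzMzMREREREiIiIkRERERERERERDMzMzMzMzMzMzMzMzMzMRERERESIiIiJERERERERERDMzMzMzMzMzMzMzMzMzMRERERERIiIiIiJEREREREREMzMzMzMzMzMzMzMzMzMREREREREiIiIiIiJEREREREQzMzMzMzMzMzMzMzMzERERERERESIiIiIiIiJERERERDMzMzMzMzMzMzMzMxERERERERERIiIiIiIiIiIkRERDMzMzMzMzMzMzMzMREREREREREREiIiIiIiIiIiIiREMzMzMzMzMzMzMxERERERERERERESIiIiIiIiIiIiIiIRMzMzMzMzMxERERERERERERERERIiIiIiIiIiIiIiIhEREREREREREREREREREREREREREiIiIiIiIiIiIiIiERERERERERERERERERERERERERESIiIiIiIiIiIiIiERERERERERERERERERERERERERERIiIiIiIiIiIiIiIREREREREREREREREREREREREREREiIiIiIiIiIiIiIhERERERERERERERERERERERERERESIiIiIiIiIiIiIiERERERERERERERERERERERERERERIiIiIiIiIiIiIiIREREREREREREREREREREREREREREiIiIiIiIiIiIiIhERERERERERERERERERERERERERESIiIiIiIiIiIiIiERERERERERERERERERERERERERERIiIiIiIiIiIiIiIREREREREREREREREREREREREREREiIiIiIiIiIiIiIhERERERERERERERERERERERERERESIiIiIiIiIiIiIiERERERERERERERERERERERERERERIiIiIiIiIiIiIiIREREREREREREREREREREREREREREiIiIiIiIiIiIiIhERERERERERERERERERERERERERESIiIiIiIiIiIiIiERERERERERERERERERERERERERERIiIiIiIiIiIiIiIREREREREREREREREREREREREREREiIiIiIiIiIiIiIhERERERERERERERERERERERERERESIiIiIiIiIiIiIiERERERERERERERERERERERERERERIiIiIiIiIiIiIiIREREREREREREREREREREREREREREiIiIiIiIiIiIiIiERERERERERERERERERERERERERESIiIiIiIiIiIiIiIRERERERERERERERERERERERERERIiIiIiIiIiIiIiIhEREREREREREREREREREREREREREiIiIiIiIiIiIiIiERERERERERERERERERERERERERESIiIiIiIiIiIiIiIRERERERERERERERERERERERERERIiIiIiIiIiIiIiIiEREREREREREREREREREREREREREiIiIiIiIiIiIiIiIRERERERERERERERERERERERERESIiIiIiIiIiIiIiIhERERERERERERERERERERERERERIiIiIiIiIiIiIiIiEREREREREREREREREREREREREREiIiIiIiIiIiIiIiIhERERERERERERERERERERERERESIiIiIiIiIiIiIiIiERERERERERERERERERERERERERIiIiIiIiIiIiIiIiIREREREREREREREREREREREREREiIiIiIiIiIiIiIiIiERERERERERERERERERERERERESIiIiIiIiIiIiIiIiIRERERERERERERERERERERERERIiIiIiIiIiIiIiIiIhEREREREREREREREREREREREREiIiIiIiIiIiIiIiIiIRERERERERERERERERERERERESIiIiIiIiIiIiIiIiIhERERERERERERERERERERERERIiIiIiIiIiIiIiIiIiEREREREREREREREREREREREREiIiIiIiIiIiIiIiIiIhERERERERERERERERERERERESIiIiIiIiIiIiIiIiIiERERERERERERERERERERERER"/>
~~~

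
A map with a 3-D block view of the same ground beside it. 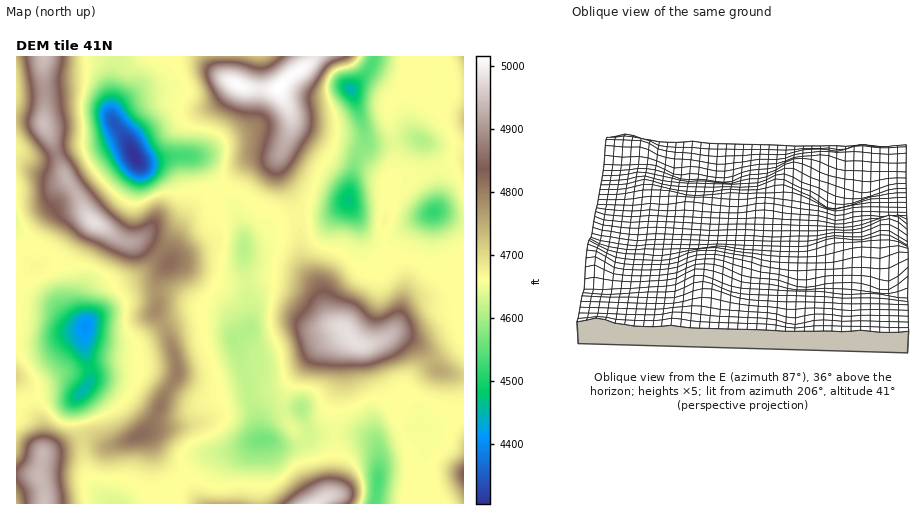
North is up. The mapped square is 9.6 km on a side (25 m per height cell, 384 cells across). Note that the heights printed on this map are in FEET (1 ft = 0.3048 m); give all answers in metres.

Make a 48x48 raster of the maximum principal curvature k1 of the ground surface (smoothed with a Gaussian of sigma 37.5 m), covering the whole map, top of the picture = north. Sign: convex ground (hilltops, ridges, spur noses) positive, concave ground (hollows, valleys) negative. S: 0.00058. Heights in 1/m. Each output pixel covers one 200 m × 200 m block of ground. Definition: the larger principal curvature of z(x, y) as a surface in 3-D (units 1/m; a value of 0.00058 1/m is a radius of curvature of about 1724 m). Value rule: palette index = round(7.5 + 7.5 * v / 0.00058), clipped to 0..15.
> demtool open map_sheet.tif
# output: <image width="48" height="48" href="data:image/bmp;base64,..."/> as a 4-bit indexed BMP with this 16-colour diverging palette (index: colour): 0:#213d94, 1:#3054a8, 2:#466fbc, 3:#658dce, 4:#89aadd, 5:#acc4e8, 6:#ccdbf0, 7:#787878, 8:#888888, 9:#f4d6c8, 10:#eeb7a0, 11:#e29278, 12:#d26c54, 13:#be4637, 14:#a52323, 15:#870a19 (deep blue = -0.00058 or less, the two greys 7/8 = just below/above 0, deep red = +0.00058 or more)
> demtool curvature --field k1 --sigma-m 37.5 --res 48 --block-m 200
<image width="48" height="48" href="data:image/bmp;base64,Qk32BAAAAAAAAHYAAAAoAAAAMAAAADAAAAABAAQAAAAAAIAEAAATCwAAEwsAABAAAAAAAAAAlD0hAKhUMAC8b0YAzo1lAN2qiQDoxKwA8NvMAHh4eACIiIgAyNb0AKC37gB4kuIAVGzSADdGvgAjI6UAGQqHAJvdyYd3d4iIeJuoeIZnerz///qIuoeId4rNyHd4iIiIeJmHeId3eJre//uIuoeIh7zNtneIiHiIiIiIiImIeJm8vel3uoiImuy8tneIh3iIiIiIiIiIeJiaq8l3q4iJzp3cuIeZh3iaiIiIiHd3eJeImamHm4iJqWztupiruYiqh3d4iHeIeJeIiZmHqoiIdL7u3Jmr39uqd3eIiHd3eZeIiYiIqoh3eLvMq7qYm9yrupiImHd2i5eIiId4uXeHiXe7ebuYd5y5qrqZmYiJu5mYiIh5qHeIeIi6mqu5d3rcl3iJiZiJqXiYiIiJmId4d4ibpke7l3fOp2eImIiImFeZiIiJiIeIiIibpUaLuXie13d4mIiImXiJiIeIh3iIiJmauXdouoiM+4iImIiImYd4mYd4d4iIiLmZq7lnqod33qmImIiIiqh4iIiId3mru5iYmruYqodmz6iJiIh3isuYiImHd3m8uomXiomqqod334iJiIh3ecy7u8ypmZmqh4qYiHeJqod4/XeJeIiHd7u7vN7tuZu4d5qXd3d5uod6+neJd4iId8uImrvdysuXeIqnZ3d4uoeMyYiId4eIisqZmrq97LmIeIqoeGRYuqu7qIiIiHeJrLqru7mK3ZiIiIqpqWRXqpvLl3eIiIiIqoeaqqh3zpd3eImXm6mJunfMlmeIiIiIiYiqmqhmrpiIiImXaKvMuHi7l3iIiId4eImqqIl2nJiIiIiZiJqZh3i6mImIiIiId4qrpmh3ipiIiIiZqZh4d3irmaqYiIiIiKu6l3d3iYiIiIiIiIh4eKmauqqIiIiIiaqZmHiIiIiIiIiIiId4isuZqamImHiIiJiIiIiIiIiIiIiHeIh5ztuZmqmYl3iYiJh4iJmIiImZiIiHd5rO/++5moeImGiYeJmJqqmpiJqqqZiYib7//K36iJd4mYmXeJmZqpm6iamJqpmrzM//uGj9l5h4iIiHeJqZh3jKmZZVioq7mc/qZlfOqIiIiIiHiIqoZWnampZEeZm7Z+/HeKqsmIiIh4iIiYm4VWrJirlminasm/+IjNzNqIiIh3iZqYi6ZWvJiKupqXi6r/l4zIadyqqpiHebyYirh4y5iImqmJyqz8Z7xzFLypqqqois2YiKqauZiIiZiKhp/5ebllRcyXZ4m7vN6od5qZmKiJmYiHZ9/Hiph3eNqGZ3eKmc7Yd4qIh6mIiJiHev+Fmoh3esqHiId6iK3qiImId6mHZ4h4r/2Yu4iGeru7qYaKh4zsqoiZiKmHZ5iL39u5ymeYmqqZmHaahWvdupmpirmIiZibv8qYyEWKu6mJqoeJdHztqIq5m6iImIiXj9qXuFabuqmJrLmZh63riJyprJiIiIiGn9qYuoeamZiHabu8zMzKeLpmraiIiHd3r9qIq6mamIh3aM7u/8u7qpQkrLmIiHd3v9p3mqq6iIiInP/+3e7d/FFJqbqIiId3z9qHiaqpiYiJz//bh67+/3Odp5qYiHd43tuYiIh4iIiJz8mpZWne//3+p4uYd3dw=="/>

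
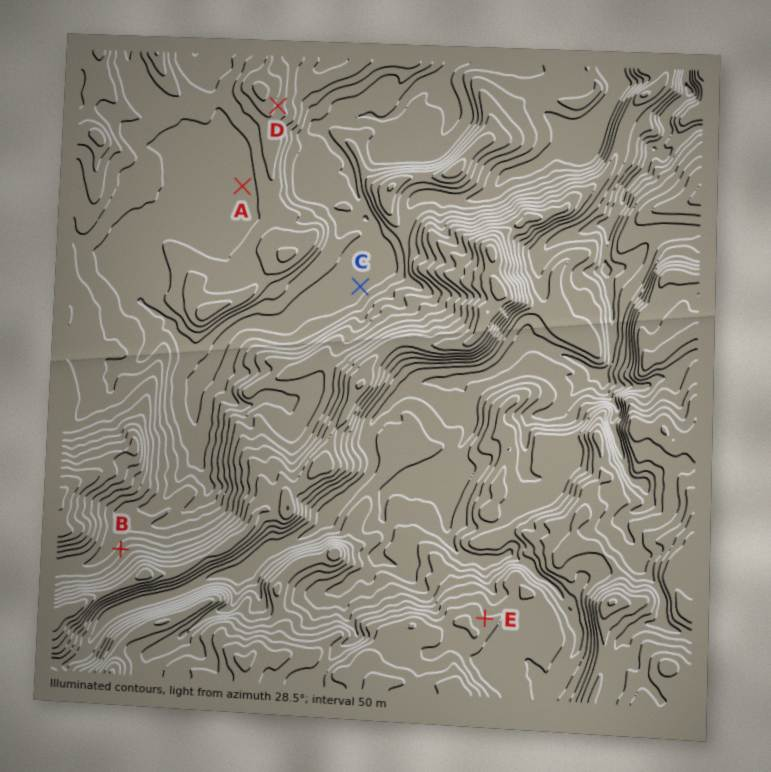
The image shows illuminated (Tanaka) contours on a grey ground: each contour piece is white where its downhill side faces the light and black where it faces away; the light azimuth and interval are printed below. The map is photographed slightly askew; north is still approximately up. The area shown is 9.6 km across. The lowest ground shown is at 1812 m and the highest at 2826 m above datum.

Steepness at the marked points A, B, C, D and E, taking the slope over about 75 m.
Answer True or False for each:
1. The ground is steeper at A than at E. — False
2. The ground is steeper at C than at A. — True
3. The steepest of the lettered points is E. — False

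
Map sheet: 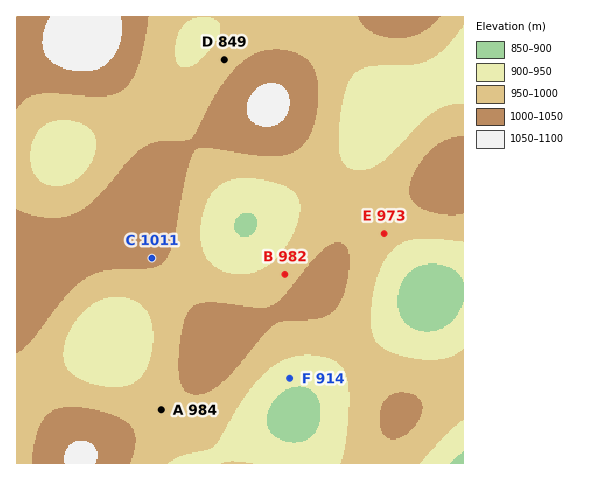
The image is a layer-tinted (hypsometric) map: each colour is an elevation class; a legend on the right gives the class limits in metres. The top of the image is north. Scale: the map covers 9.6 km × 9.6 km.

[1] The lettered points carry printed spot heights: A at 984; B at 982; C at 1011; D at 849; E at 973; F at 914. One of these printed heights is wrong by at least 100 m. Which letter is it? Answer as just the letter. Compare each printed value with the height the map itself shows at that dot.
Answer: D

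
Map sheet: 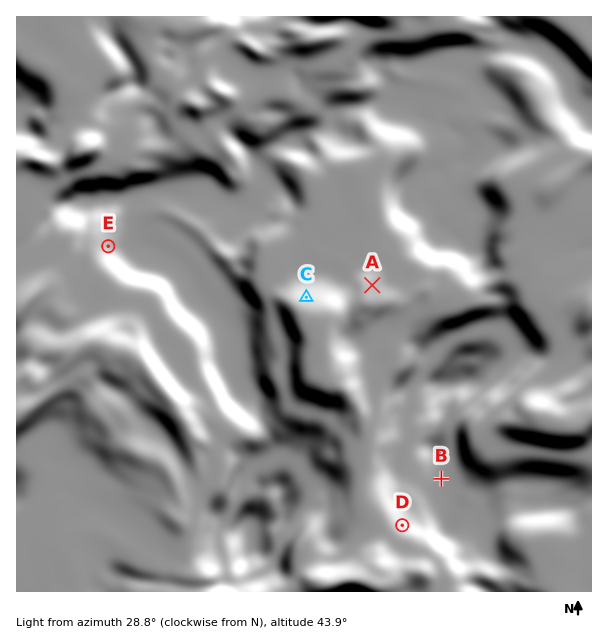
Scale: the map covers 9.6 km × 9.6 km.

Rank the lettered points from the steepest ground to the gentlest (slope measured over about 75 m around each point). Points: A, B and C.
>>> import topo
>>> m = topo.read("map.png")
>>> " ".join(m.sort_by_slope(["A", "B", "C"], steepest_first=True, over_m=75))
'C A B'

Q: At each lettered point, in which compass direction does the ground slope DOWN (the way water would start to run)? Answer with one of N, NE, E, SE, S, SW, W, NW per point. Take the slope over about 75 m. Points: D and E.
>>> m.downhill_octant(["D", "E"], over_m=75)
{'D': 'NE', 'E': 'E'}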